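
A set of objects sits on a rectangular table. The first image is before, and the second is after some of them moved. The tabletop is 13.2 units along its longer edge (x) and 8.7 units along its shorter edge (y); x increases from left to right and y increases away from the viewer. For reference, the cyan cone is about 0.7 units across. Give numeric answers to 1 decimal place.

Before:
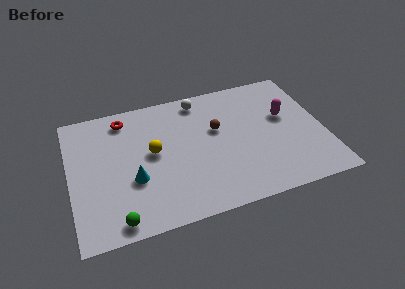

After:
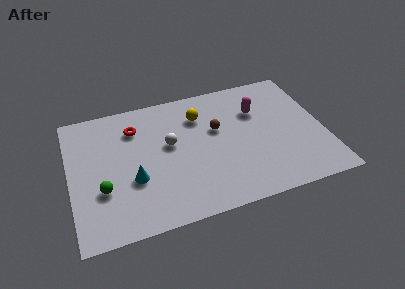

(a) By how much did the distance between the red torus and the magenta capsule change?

-2.2

The distance was about 8.6 in the first image and 6.4 in the second, so they moved 2.2 units closer together.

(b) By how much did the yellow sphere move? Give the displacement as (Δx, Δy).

(2.6, 1.8)

From the two frames, the yellow sphere sits at roughly (4.3, 4.7) before and (6.9, 6.5) after.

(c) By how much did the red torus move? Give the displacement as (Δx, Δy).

(0.5, -0.8)

The red torus started near (3.0, 7.4) and ended near (3.5, 6.6).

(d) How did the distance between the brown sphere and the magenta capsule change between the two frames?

-1.3

They were about 3.6 units apart before and 2.3 after — 1.3 units closer together.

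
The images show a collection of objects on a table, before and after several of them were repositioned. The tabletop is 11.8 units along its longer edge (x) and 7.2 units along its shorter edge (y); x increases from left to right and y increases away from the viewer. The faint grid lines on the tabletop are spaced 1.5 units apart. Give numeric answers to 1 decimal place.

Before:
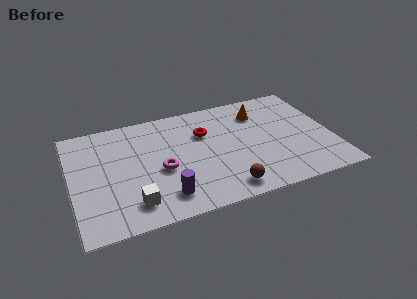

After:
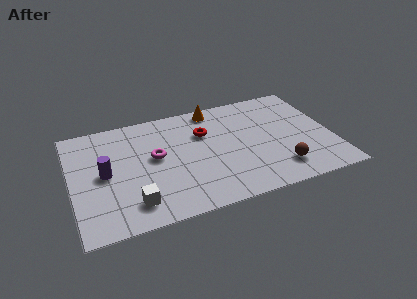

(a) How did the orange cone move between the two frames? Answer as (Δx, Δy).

(-2.0, 0.9)

The orange cone started near (8.7, 5.5) and ended near (6.7, 6.4).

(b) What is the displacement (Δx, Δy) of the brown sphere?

(2.5, 0.5)

The brown sphere was at about (6.7, 1.0) and moved to about (9.2, 1.5).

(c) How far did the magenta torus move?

0.9

From (4.0, 3.1) to (3.8, 4.0), the magenta torus covered √(0.2² + 0.9²) ≈ 0.9 units.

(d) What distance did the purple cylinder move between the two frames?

3.3

From (4.0, 1.4) to (1.5, 3.6), the purple cylinder covered √(2.5² + 2.2²) ≈ 3.3 units.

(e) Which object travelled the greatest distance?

the purple cylinder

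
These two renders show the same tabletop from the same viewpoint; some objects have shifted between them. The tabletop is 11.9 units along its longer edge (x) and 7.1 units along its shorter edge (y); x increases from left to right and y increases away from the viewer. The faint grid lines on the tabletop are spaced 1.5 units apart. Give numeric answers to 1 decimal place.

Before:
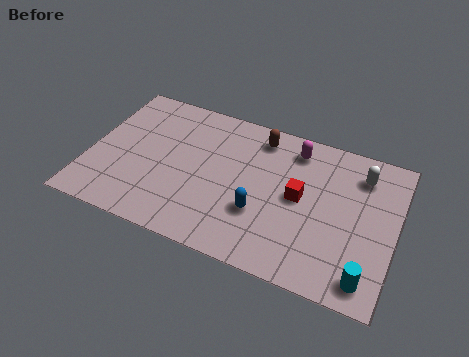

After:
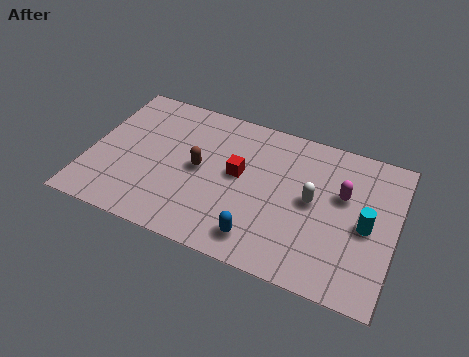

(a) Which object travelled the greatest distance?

the brown capsule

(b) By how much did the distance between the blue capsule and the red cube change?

+1.0

Before: roughly 1.9 units apart; after: 2.9. That's 1.0 units further apart.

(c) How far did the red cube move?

2.4

The red cube moved from about (8.2, 3.7) to (5.8, 3.9), a distance of √(2.4² + 0.2²) ≈ 2.4.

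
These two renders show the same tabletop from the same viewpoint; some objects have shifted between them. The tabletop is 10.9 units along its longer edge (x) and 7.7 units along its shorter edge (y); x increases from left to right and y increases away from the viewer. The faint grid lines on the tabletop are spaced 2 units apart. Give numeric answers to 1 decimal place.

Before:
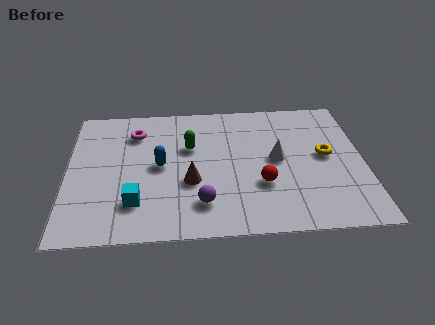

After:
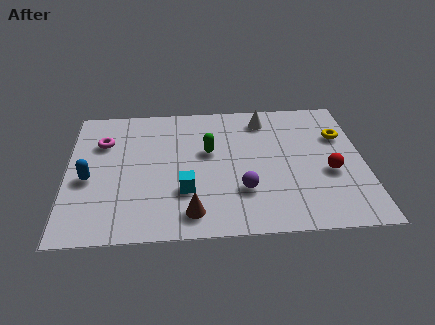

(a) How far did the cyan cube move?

1.9

The cyan cube moved from about (2.5, 1.9) to (4.3, 2.4), a distance of √(1.8² + 0.5²) ≈ 1.9.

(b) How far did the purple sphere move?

1.6

From (4.9, 1.7) to (6.4, 2.3), the purple sphere covered √(1.5² + 0.6²) ≈ 1.6 units.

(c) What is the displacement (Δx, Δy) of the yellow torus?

(0.6, 1.1)

The yellow torus started near (9.5, 4.1) and ended near (10.1, 5.2).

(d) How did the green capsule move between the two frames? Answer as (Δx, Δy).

(0.7, -0.3)

From the two frames, the green capsule sits at roughly (4.5, 4.9) before and (5.2, 4.6) after.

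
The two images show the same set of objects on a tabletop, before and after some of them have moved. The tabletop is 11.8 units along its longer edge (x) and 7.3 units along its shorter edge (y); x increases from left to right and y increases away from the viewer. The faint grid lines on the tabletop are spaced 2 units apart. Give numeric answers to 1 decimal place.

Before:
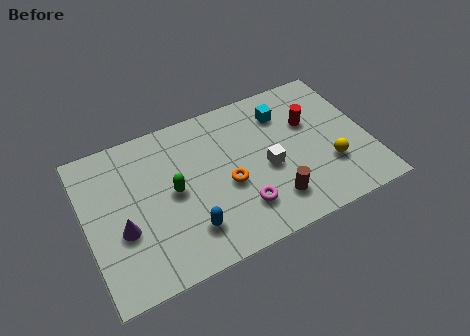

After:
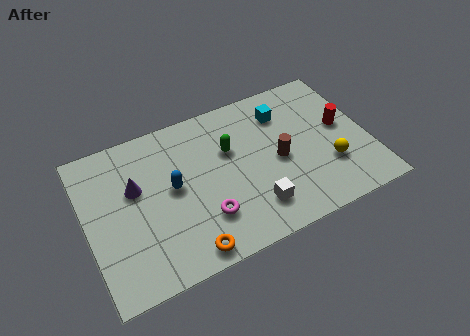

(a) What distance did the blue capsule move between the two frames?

2.2

The blue capsule moved from about (4.0, 1.7) to (3.6, 3.9), a distance of √(0.4² + 2.2²) ≈ 2.2.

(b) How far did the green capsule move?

2.7

The green capsule moved from about (3.6, 3.7) to (6.1, 4.7), a distance of √(2.5² + 1.0²) ≈ 2.7.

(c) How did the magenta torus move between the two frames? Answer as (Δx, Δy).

(-1.5, 0.2)

From the two frames, the magenta torus sits at roughly (6.2, 1.8) before and (4.7, 2.0) after.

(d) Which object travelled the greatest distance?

the orange torus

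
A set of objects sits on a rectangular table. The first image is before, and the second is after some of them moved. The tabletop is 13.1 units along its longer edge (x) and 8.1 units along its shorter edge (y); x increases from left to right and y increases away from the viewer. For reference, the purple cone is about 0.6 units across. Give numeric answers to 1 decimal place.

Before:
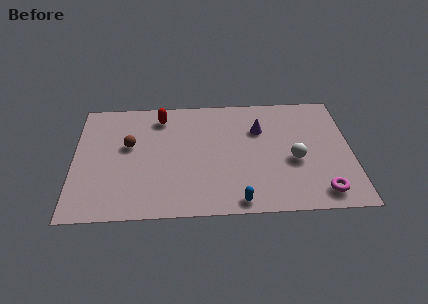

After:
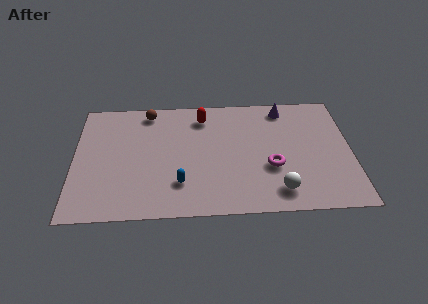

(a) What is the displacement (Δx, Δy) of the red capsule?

(2.0, -0.1)

From the two frames, the red capsule sits at roughly (4.1, 6.7) before and (6.1, 6.6) after.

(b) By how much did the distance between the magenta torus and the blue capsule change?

+0.5

They were about 3.9 units apart before and 4.4 after — 0.5 units further apart.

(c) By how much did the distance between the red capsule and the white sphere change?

-0.8

The distance was about 7.1 in the first image and 6.3 in the second, so they moved 0.8 units closer together.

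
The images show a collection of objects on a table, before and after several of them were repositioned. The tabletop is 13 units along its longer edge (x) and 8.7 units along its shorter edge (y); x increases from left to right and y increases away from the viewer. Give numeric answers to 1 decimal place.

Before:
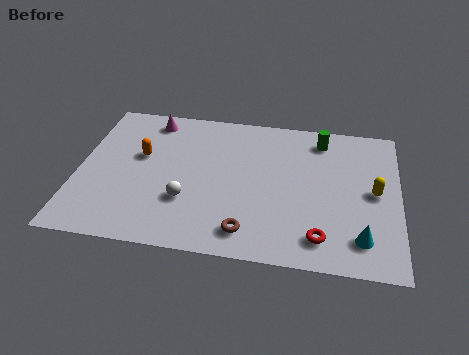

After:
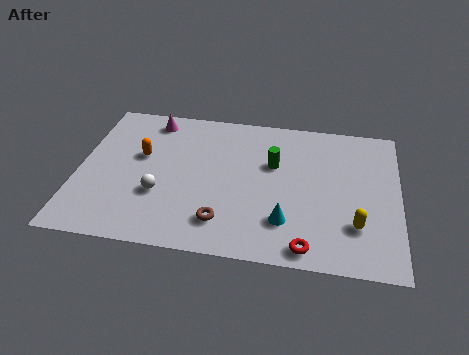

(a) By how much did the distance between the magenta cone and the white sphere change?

-0.5

The distance was about 5.0 in the first image and 4.5 in the second, so they moved 0.5 units closer together.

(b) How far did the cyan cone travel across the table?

3.0

The cyan cone moved from about (11.5, 1.7) to (8.5, 2.2), a distance of √(3.0² + 0.5²) ≈ 3.0.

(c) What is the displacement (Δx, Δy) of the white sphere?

(-1.1, 0.2)

From the two frames, the white sphere sits at roughly (4.5, 2.8) before and (3.4, 3.0) after.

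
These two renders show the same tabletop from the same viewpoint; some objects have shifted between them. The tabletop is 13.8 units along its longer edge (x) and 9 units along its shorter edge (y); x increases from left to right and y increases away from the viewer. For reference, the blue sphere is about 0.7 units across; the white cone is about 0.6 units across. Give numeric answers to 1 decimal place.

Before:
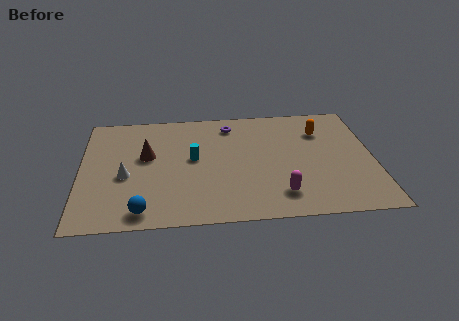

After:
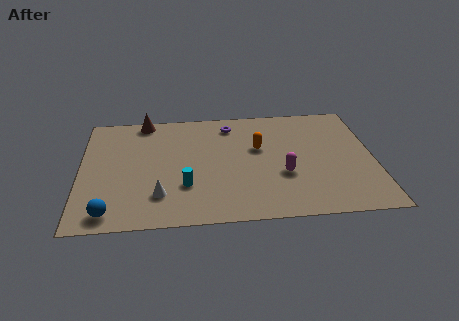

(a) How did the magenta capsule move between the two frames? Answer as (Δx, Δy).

(0.2, 1.5)

The magenta capsule was at about (9.3, 1.8) and moved to about (9.5, 3.3).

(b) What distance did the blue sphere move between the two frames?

1.5

The blue sphere moved from about (2.9, 1.1) to (1.4, 1.1), a distance of √(1.5² + 0.0²) ≈ 1.5.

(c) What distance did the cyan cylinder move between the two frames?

2.1

The cyan cylinder moved from about (5.3, 4.9) to (4.9, 2.8), a distance of √(0.4² + 2.1²) ≈ 2.1.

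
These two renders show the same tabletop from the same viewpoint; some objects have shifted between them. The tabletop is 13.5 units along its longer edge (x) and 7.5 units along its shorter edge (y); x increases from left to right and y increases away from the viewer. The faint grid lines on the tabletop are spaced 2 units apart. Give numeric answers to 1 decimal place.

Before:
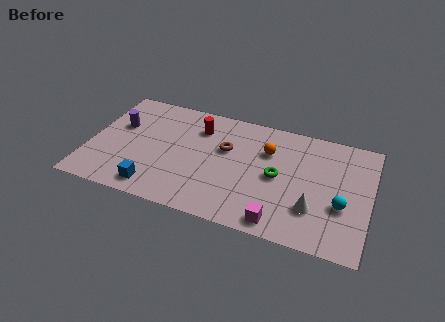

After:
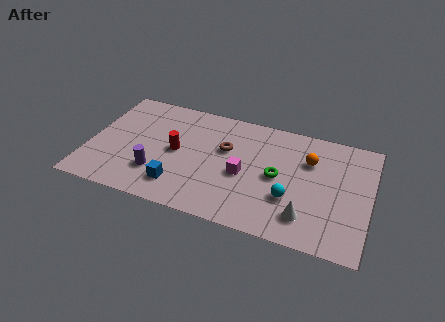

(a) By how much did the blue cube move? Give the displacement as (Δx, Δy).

(1.1, 0.5)

The blue cube started near (3.4, 1.1) and ended near (4.5, 1.6).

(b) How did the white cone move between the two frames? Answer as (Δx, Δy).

(-0.3, -0.6)

The white cone was at about (10.9, 2.2) and moved to about (10.6, 1.6).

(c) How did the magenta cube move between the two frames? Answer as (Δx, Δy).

(-1.9, 2.4)

From the two frames, the magenta cube sits at roughly (9.4, 0.9) before and (7.5, 3.3) after.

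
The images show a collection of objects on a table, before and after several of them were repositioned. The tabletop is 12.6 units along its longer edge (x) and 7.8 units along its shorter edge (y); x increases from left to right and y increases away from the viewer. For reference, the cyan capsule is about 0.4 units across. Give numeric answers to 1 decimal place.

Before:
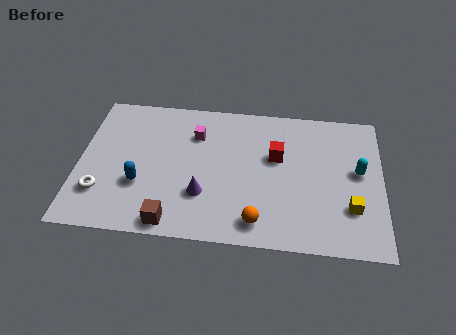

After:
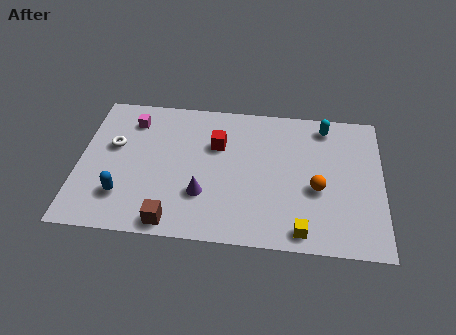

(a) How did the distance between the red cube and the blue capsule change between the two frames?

-1.0

They were about 6.0 units apart before and 5.0 after — 1.0 units closer together.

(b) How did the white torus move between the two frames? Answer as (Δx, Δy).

(0.4, 2.6)

The white torus started near (1.0, 2.1) and ended near (1.4, 4.7).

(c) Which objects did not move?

the brown cube and the purple cone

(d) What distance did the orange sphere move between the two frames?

3.1

The orange sphere moved from about (7.5, 1.2) to (9.9, 3.2), a distance of √(2.4² + 2.0²) ≈ 3.1.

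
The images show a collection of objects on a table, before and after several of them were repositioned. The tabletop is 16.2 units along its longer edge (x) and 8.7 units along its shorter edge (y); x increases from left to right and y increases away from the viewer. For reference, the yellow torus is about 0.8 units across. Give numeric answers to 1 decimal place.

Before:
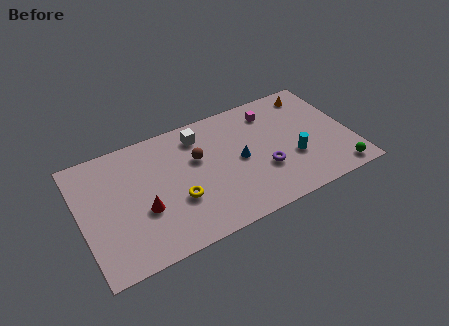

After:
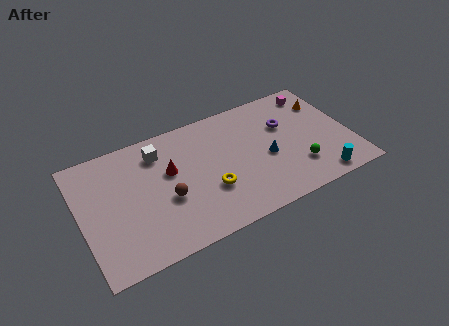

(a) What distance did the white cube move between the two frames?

2.5

From (7.4, 7.1) to (4.9, 6.9), the white cube covered √(2.5² + 0.2²) ≈ 2.5 units.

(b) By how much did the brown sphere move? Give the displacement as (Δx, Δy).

(-2.1, -2.0)

The brown sphere was at about (7.1, 5.5) and moved to about (5.0, 3.5).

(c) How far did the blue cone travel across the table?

1.7

The blue cone moved from about (9.5, 4.3) to (11.1, 3.8), a distance of √(1.6² + 0.5²) ≈ 1.7.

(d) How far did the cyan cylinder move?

2.5

The cyan cylinder moved from about (12.6, 3.1) to (13.9, 1.0), a distance of √(1.3² + 2.1²) ≈ 2.5.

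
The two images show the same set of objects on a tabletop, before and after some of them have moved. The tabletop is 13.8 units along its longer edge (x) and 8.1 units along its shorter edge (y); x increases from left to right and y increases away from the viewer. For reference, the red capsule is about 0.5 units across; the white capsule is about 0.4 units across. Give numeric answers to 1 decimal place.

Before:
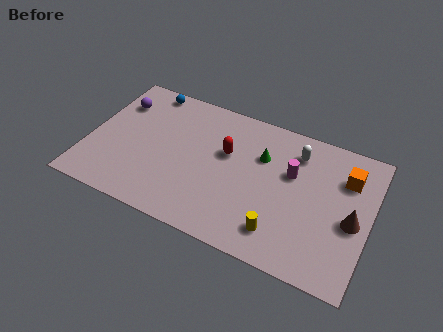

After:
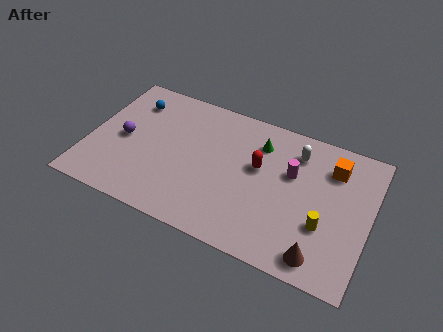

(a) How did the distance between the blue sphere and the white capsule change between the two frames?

+0.5

Before: roughly 7.7 units apart; after: 8.2. That's 0.5 units further apart.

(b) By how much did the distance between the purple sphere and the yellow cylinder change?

+0.4

They were about 9.7 units apart before and 10.1 after — 0.4 units further apart.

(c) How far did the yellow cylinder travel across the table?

2.3

From (9.7, 1.6) to (11.7, 2.8), the yellow cylinder covered √(2.0² + 1.2²) ≈ 2.3 units.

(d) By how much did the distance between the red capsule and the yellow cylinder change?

-0.6

Before: roughly 4.5 units apart; after: 3.9. That's 0.6 units closer together.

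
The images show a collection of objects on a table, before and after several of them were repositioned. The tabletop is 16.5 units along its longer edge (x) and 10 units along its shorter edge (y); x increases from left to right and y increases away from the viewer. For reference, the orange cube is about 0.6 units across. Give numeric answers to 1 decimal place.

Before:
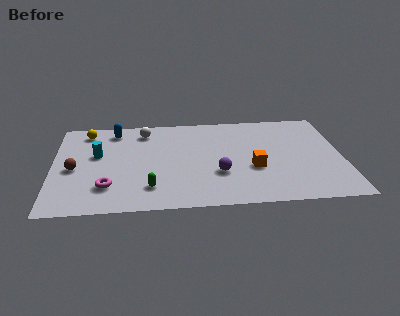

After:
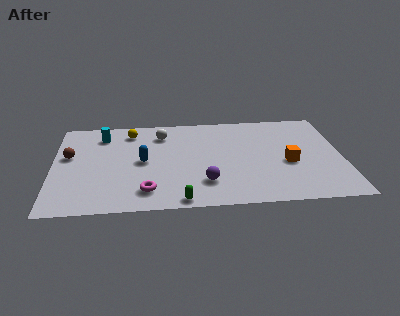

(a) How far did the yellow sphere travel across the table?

2.5

The yellow sphere was near (1.9, 8.5) before and (4.4, 8.3) after, so it travelled √(2.5² + 0.2²) ≈ 2.5 units.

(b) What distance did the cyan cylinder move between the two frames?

2.1

From (2.5, 5.9) to (2.8, 8.0), the cyan cylinder covered √(0.3² + 2.1²) ≈ 2.1 units.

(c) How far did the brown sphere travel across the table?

1.4

From (1.2, 4.5) to (0.9, 5.9), the brown sphere covered √(0.3² + 1.4²) ≈ 1.4 units.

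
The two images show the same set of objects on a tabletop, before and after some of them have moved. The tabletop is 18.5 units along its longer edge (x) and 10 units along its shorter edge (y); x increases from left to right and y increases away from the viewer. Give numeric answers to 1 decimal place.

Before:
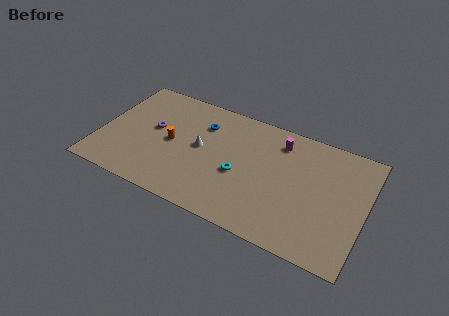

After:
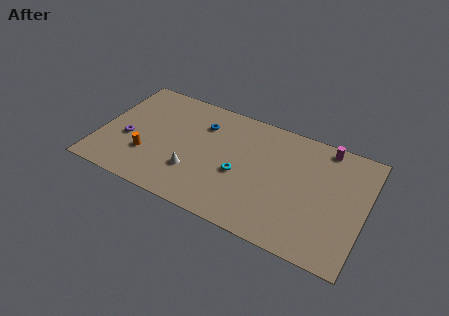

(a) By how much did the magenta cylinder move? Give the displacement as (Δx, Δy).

(3.1, 0.9)

The magenta cylinder started near (12.3, 8.1) and ended near (15.4, 9.0).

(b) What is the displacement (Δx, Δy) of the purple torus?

(-1.6, -1.6)

The purple torus started near (3.6, 5.6) and ended near (2.0, 4.0).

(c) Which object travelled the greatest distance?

the magenta cylinder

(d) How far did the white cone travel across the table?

2.3

The white cone was near (7.0, 5.3) before and (6.8, 3.0) after, so it travelled √(0.2² + 2.3²) ≈ 2.3 units.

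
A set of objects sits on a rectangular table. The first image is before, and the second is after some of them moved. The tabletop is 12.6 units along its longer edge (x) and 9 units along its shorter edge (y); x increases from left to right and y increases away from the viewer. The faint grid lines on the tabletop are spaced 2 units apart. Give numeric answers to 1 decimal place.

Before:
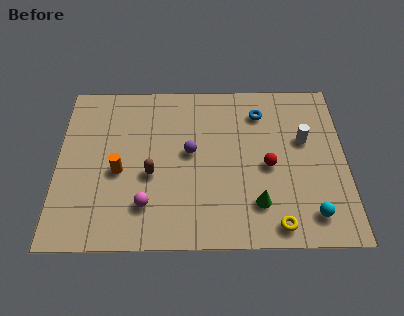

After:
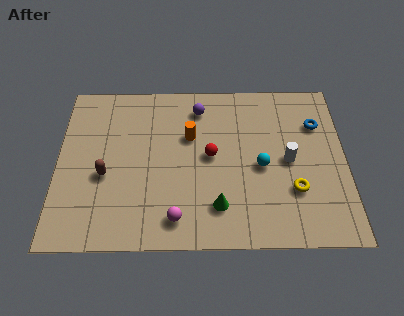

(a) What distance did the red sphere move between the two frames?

2.6

The red sphere moved from about (9.2, 4.1) to (6.7, 4.7), a distance of √(2.5² + 0.6²) ≈ 2.6.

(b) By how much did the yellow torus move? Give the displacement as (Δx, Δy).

(0.8, 1.8)

From the two frames, the yellow torus sits at roughly (9.5, 1.0) before and (10.3, 2.8) after.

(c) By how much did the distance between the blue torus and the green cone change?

+1.2

Before: roughly 5.0 units apart; after: 6.2. That's 1.2 units further apart.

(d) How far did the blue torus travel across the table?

2.6

The blue torus was near (8.9, 7.1) before and (11.4, 6.4) after, so it travelled √(2.5² + 0.7²) ≈ 2.6 units.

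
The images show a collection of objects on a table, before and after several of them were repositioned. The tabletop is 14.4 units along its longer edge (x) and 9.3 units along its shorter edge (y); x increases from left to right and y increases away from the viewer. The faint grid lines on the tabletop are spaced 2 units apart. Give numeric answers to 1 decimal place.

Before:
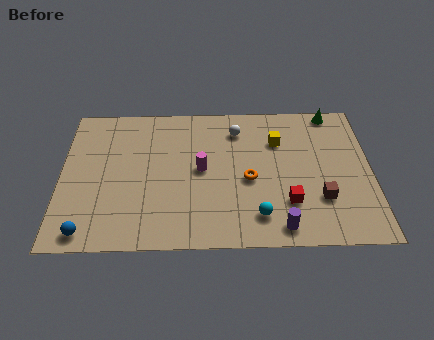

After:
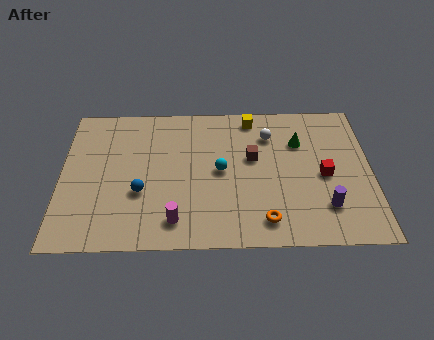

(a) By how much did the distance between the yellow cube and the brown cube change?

-1.5

The distance was about 4.2 in the first image and 2.7 in the second, so they moved 1.5 units closer together.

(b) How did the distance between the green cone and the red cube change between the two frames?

-3.8

They were about 6.3 units apart before and 2.5 after — 3.8 units closer together.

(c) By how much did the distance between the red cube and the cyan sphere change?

+3.2

The distance was about 1.6 in the first image and 4.8 in the second, so they moved 3.2 units further apart.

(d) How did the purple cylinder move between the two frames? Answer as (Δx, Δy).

(2.1, 1.2)

The purple cylinder was at about (10.1, 1.1) and moved to about (12.2, 2.3).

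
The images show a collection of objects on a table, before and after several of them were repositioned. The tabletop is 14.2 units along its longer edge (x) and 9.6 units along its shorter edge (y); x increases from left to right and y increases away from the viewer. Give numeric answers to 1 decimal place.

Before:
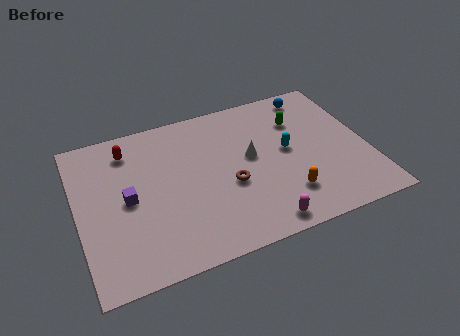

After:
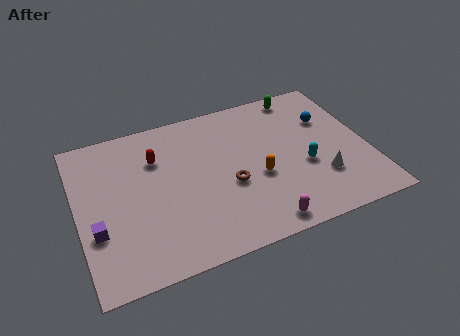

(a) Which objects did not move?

the magenta capsule and the brown torus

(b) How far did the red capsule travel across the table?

1.6

From (2.7, 7.8) to (4.0, 6.8), the red capsule covered √(1.3² + 1.0²) ≈ 1.6 units.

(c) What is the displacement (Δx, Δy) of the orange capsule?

(-1.2, 1.6)

The orange capsule was at about (9.9, 2.3) and moved to about (8.7, 3.9).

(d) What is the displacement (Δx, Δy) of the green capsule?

(0.3, 1.7)

The green capsule started near (11.1, 6.9) and ended near (11.4, 8.6).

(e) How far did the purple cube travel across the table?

2.1

The purple cube moved from about (2.4, 4.7) to (0.8, 3.3), a distance of √(1.6² + 1.4²) ≈ 2.1.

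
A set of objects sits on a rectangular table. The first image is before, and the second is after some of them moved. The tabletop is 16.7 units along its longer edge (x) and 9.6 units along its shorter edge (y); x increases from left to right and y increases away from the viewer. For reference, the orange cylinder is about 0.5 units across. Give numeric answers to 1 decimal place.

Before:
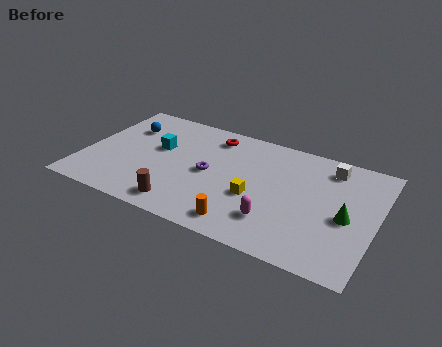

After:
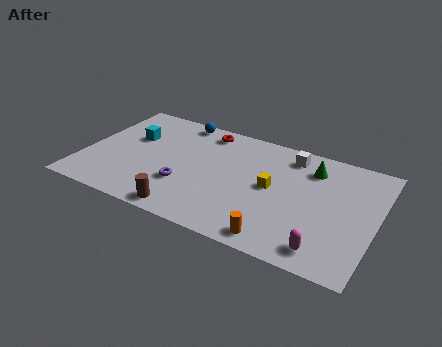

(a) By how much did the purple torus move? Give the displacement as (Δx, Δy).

(-1.2, -1.6)

The purple torus was at about (7.2, 4.7) and moved to about (6.0, 3.1).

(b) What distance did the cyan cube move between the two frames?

1.6

The cyan cube moved from about (4.1, 5.7) to (2.5, 6.1), a distance of √(1.6² + 0.4²) ≈ 1.6.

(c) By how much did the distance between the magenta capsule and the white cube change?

+1.1

Before: roughly 6.1 units apart; after: 7.2. That's 1.1 units further apart.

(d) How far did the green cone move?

3.9

The green cone moved from about (15.1, 4.3) to (12.8, 7.5), a distance of √(2.3² + 3.2²) ≈ 3.9.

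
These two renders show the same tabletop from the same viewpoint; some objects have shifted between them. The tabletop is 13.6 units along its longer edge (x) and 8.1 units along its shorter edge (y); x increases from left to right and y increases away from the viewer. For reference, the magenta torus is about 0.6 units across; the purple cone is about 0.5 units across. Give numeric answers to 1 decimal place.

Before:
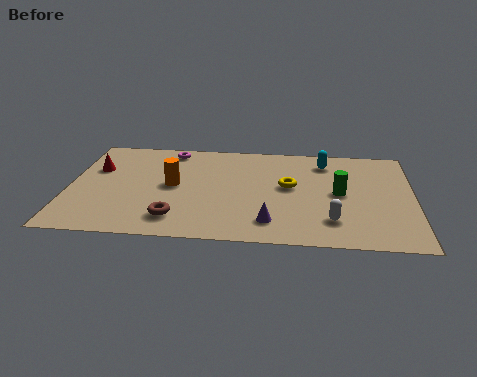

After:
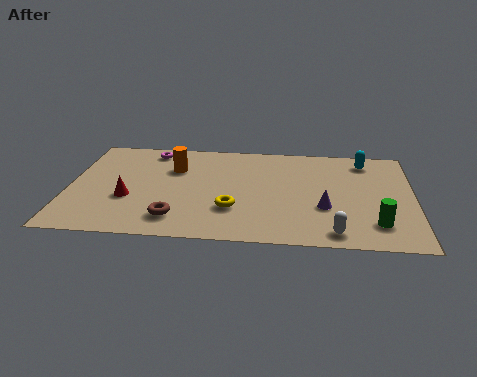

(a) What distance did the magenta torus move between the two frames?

0.8

The magenta torus moved from about (3.9, 7.1) to (3.1, 7.0), a distance of √(0.8² + 0.1²) ≈ 0.8.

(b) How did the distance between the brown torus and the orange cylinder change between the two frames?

+1.4

Before: roughly 2.6 units apart; after: 4.0. That's 1.4 units further apart.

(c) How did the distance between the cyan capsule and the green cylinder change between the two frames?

+2.4

Before: roughly 2.6 units apart; after: 5.0. That's 2.4 units further apart.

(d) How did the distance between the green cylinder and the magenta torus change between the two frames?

+3.0

The distance was about 7.4 in the first image and 10.4 in the second, so they moved 3.0 units further apart.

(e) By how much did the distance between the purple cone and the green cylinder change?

-1.4

The distance was about 3.7 in the first image and 2.3 in the second, so they moved 1.4 units closer together.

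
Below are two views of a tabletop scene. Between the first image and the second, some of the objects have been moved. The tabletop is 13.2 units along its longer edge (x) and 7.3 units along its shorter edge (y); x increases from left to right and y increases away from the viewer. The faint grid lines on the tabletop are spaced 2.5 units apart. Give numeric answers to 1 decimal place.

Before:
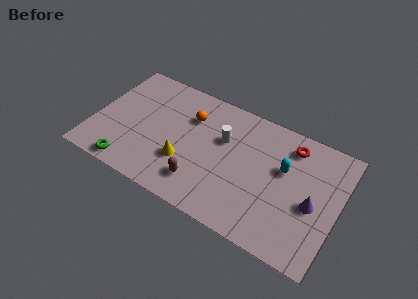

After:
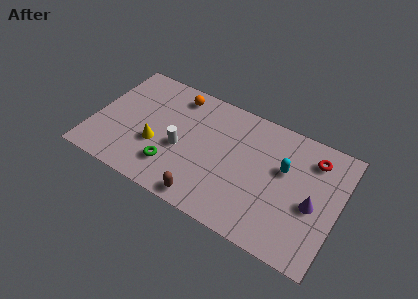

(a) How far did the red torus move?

1.2

The red torus moved from about (10.4, 6.0) to (11.6, 5.8), a distance of √(1.2² + 0.2²) ≈ 1.2.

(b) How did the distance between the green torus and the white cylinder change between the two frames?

-4.7

The distance was about 6.0 in the first image and 1.3 in the second, so they moved 4.7 units closer together.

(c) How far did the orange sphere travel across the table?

1.3

From (5.0, 5.2) to (4.1, 6.2), the orange sphere covered √(0.9² + 1.0²) ≈ 1.3 units.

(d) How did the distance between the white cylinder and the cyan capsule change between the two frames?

+2.3

The distance was about 3.3 in the first image and 5.6 in the second, so they moved 2.3 units further apart.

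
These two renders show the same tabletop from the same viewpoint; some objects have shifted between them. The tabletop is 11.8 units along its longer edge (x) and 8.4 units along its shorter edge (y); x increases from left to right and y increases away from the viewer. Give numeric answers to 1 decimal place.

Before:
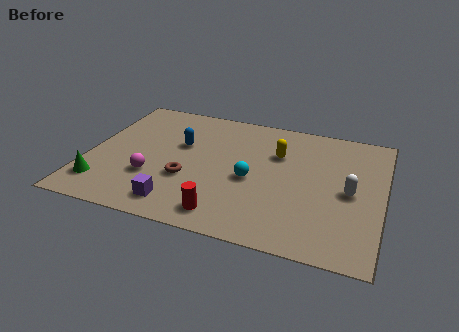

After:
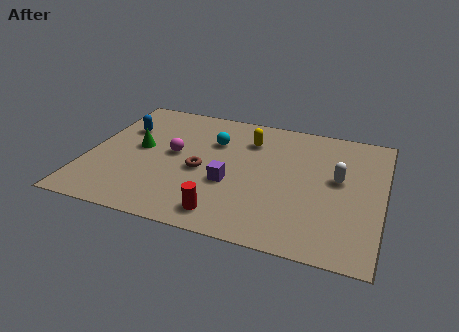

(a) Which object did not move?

the red cylinder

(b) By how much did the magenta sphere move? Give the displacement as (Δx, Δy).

(0.7, 1.8)

From the two frames, the magenta sphere sits at roughly (2.7, 2.7) before and (3.4, 4.5) after.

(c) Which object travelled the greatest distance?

the green cone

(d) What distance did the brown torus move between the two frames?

0.9

From (4.1, 3.0) to (4.6, 3.7), the brown torus covered √(0.5² + 0.7²) ≈ 0.9 units.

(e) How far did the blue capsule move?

2.5

The blue capsule moved from about (3.6, 5.2) to (1.2, 5.7), a distance of √(2.4² + 0.5²) ≈ 2.5.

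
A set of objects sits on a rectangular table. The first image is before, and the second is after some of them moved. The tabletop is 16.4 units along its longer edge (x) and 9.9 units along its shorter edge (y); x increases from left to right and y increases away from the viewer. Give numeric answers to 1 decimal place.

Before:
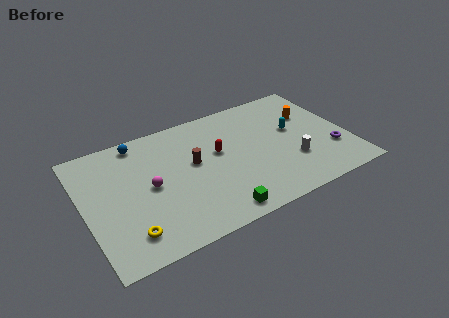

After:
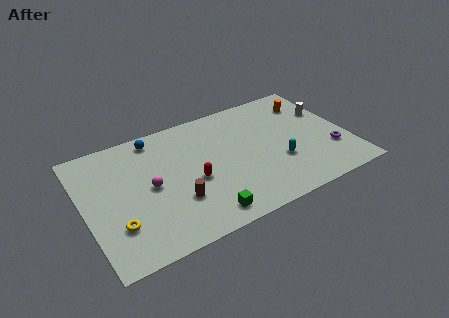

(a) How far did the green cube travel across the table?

0.8

The green cube moved from about (7.6, 1.1) to (6.8, 1.3), a distance of √(0.8² + 0.2²) ≈ 0.8.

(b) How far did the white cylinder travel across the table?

4.4

The white cylinder was near (12.7, 3.1) before and (15.5, 6.5) after, so it travelled √(2.8² + 3.4²) ≈ 4.4 units.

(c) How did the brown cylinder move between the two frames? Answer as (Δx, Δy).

(-1.4, -2.5)

The brown cylinder started near (6.8, 5.6) and ended near (5.4, 3.1).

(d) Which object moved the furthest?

the white cylinder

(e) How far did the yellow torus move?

1.1

From (2.3, 1.9) to (1.7, 2.8), the yellow torus covered √(0.6² + 0.9²) ≈ 1.1 units.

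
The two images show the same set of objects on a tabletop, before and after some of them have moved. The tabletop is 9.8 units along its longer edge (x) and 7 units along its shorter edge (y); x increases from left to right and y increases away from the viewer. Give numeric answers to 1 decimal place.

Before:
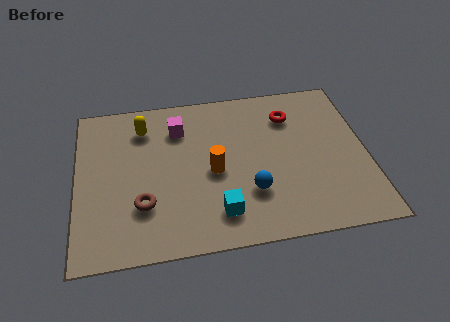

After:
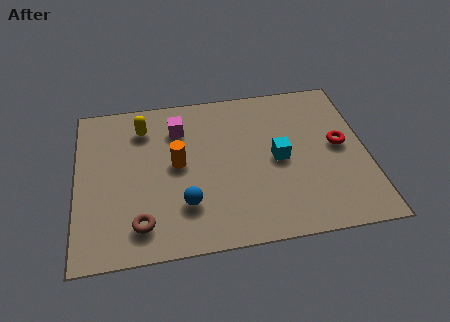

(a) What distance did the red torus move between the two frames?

2.3

The red torus moved from about (7.3, 5.3) to (8.9, 3.7), a distance of √(1.6² + 1.6²) ≈ 2.3.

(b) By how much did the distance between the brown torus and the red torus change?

+1.2

The distance was about 6.0 in the first image and 7.2 in the second, so they moved 1.2 units further apart.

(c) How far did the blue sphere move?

2.2

The blue sphere moved from about (5.8, 2.1) to (3.6, 1.9), a distance of √(2.2² + 0.2²) ≈ 2.2.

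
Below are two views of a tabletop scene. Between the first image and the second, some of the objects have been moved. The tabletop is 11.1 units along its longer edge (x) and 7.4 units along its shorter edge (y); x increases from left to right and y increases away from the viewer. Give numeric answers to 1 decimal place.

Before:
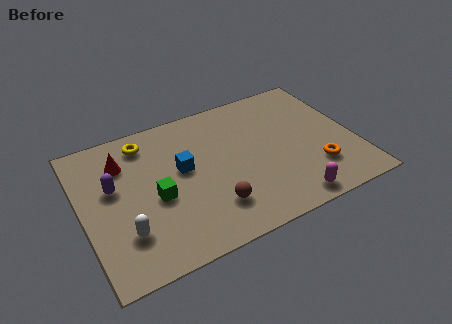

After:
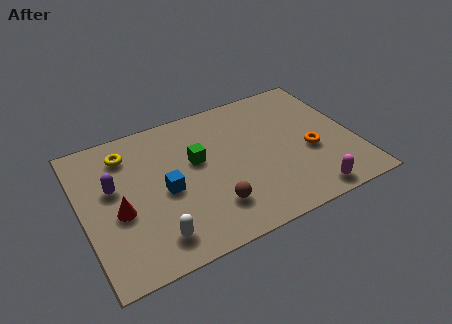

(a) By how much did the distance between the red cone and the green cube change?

+1.0

The distance was about 2.5 in the first image and 3.5 in the second, so they moved 1.0 units further apart.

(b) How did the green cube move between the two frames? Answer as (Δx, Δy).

(1.8, 1.2)

The green cube was at about (2.9, 3.2) and moved to about (4.7, 4.4).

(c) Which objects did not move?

the purple capsule and the brown sphere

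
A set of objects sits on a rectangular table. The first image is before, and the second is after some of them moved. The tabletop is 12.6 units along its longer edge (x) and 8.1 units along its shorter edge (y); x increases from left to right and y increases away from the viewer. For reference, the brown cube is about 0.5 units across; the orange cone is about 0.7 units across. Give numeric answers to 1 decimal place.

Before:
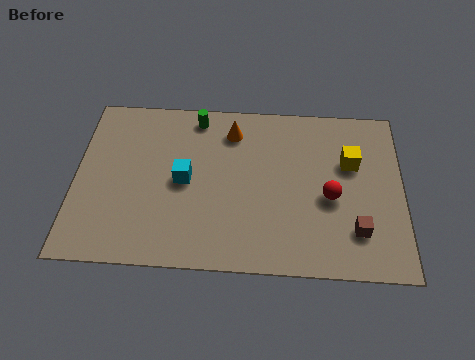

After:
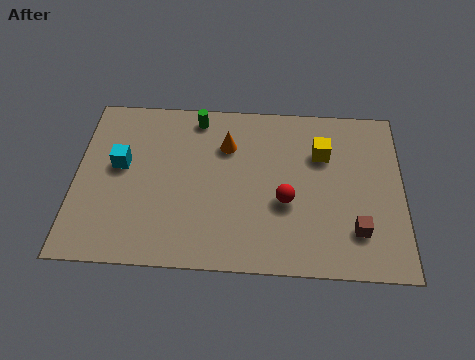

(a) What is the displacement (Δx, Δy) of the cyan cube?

(-2.5, 0.6)

From the two frames, the cyan cube sits at roughly (4.2, 4.0) before and (1.7, 4.6) after.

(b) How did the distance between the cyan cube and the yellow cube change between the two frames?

+1.4

The distance was about 6.5 in the first image and 7.9 in the second, so they moved 1.4 units further apart.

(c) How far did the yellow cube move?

1.2

The yellow cube was near (10.6, 5.2) before and (9.5, 5.6) after, so it travelled √(1.1² + 0.4²) ≈ 1.2 units.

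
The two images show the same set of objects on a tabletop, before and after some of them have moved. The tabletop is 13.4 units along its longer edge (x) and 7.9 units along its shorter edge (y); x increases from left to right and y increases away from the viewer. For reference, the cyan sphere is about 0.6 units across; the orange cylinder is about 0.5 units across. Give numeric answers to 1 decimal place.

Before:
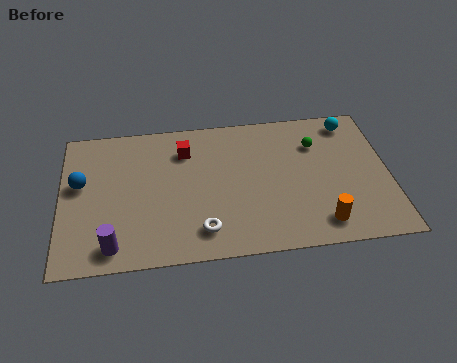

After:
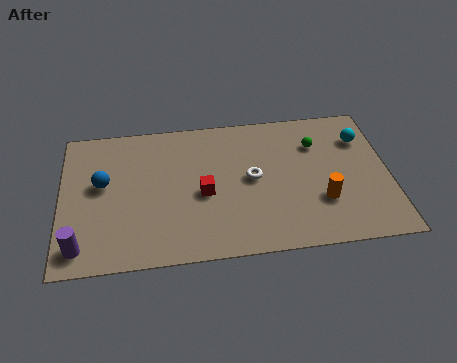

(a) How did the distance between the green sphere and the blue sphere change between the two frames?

-0.9

The distance was about 9.8 in the first image and 8.9 in the second, so they moved 0.9 units closer together.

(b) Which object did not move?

the green sphere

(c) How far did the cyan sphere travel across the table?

1.1

From (12.0, 6.8) to (12.4, 5.8), the cyan sphere covered √(0.4² + 1.0²) ≈ 1.1 units.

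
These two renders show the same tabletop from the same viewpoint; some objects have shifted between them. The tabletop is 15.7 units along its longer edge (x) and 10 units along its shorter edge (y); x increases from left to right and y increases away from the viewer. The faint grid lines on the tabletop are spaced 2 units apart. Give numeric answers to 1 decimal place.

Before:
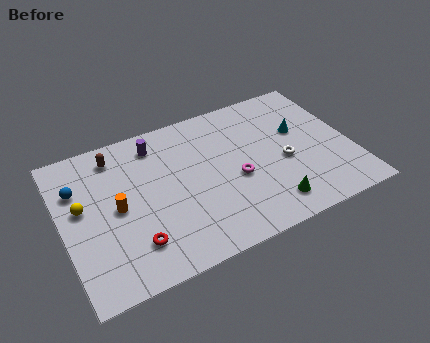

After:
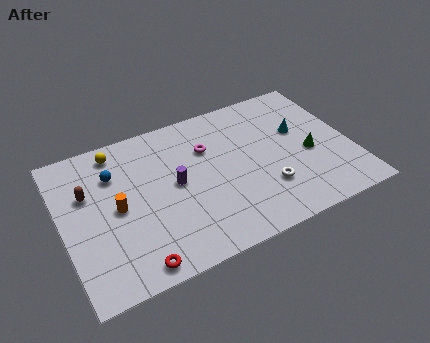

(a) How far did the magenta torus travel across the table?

3.0

From (9.3, 4.2) to (8.1, 6.9), the magenta torus covered √(1.2² + 2.7²) ≈ 3.0 units.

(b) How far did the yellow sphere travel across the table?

3.7

From (1.1, 5.7) to (3.3, 8.7), the yellow sphere covered √(2.2² + 3.0²) ≈ 3.7 units.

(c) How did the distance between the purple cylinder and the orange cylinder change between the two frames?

-1.0

They were about 4.2 units apart before and 3.2 after — 1.0 units closer together.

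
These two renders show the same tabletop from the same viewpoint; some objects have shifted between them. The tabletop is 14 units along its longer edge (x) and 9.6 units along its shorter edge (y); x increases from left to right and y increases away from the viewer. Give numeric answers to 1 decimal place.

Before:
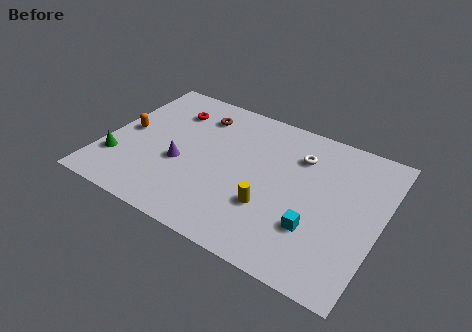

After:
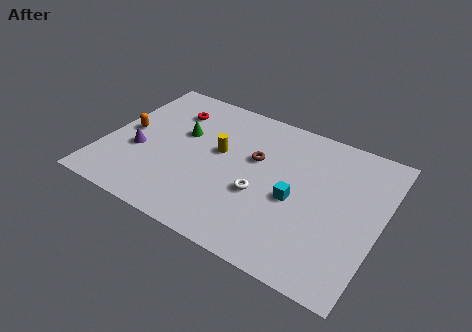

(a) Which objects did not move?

the red torus and the orange capsule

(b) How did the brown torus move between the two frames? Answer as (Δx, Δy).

(3.2, -1.7)

From the two frames, the brown torus sits at roughly (4.3, 7.6) before and (7.5, 5.9) after.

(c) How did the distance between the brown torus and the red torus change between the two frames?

+3.4

The distance was about 1.4 in the first image and 4.8 in the second, so they moved 3.4 units further apart.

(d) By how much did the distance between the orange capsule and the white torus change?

-1.7

The distance was about 8.9 in the first image and 7.2 in the second, so they moved 1.7 units closer together.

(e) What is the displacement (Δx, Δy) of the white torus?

(-1.5, -3.4)

From the two frames, the white torus sits at roughly (9.6, 7.1) before and (8.1, 3.7) after.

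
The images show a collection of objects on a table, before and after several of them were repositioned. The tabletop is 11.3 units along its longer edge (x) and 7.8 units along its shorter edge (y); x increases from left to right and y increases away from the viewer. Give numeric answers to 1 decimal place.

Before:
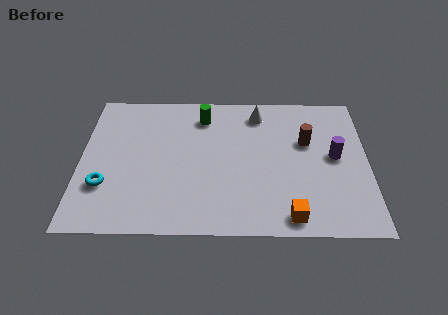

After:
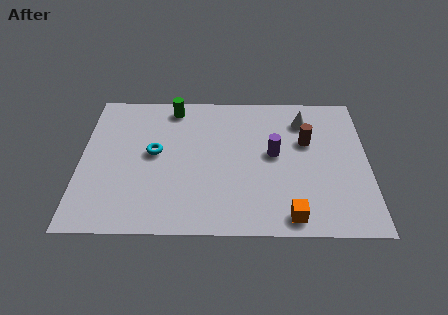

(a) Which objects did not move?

the orange cube and the brown cylinder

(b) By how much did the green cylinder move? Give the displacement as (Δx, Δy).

(-1.2, 0.5)

The green cylinder was at about (4.8, 6.3) and moved to about (3.6, 6.8).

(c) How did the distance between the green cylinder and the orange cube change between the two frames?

+1.1

They were about 6.4 units apart before and 7.5 after — 1.1 units further apart.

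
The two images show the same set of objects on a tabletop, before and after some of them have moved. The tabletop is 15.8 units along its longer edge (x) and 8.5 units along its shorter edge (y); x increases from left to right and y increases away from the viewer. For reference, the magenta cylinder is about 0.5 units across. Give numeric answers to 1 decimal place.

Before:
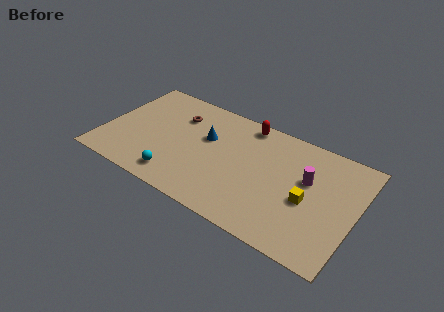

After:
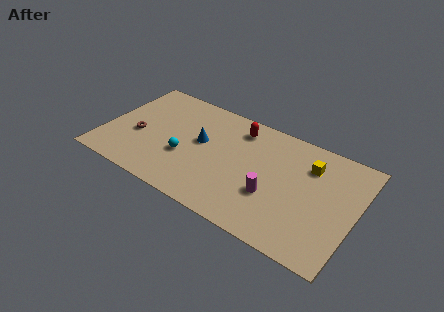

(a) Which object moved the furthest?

the brown torus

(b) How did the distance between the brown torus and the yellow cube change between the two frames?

+2.0

They were about 9.0 units apart before and 11.0 after — 2.0 units further apart.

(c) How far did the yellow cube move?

2.6

The yellow cube moved from about (12.9, 3.7) to (12.7, 6.3), a distance of √(0.2² + 2.6²) ≈ 2.6.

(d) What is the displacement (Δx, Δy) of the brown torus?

(-2.2, -2.7)

The brown torus started near (4.3, 6.2) and ended near (2.1, 3.5).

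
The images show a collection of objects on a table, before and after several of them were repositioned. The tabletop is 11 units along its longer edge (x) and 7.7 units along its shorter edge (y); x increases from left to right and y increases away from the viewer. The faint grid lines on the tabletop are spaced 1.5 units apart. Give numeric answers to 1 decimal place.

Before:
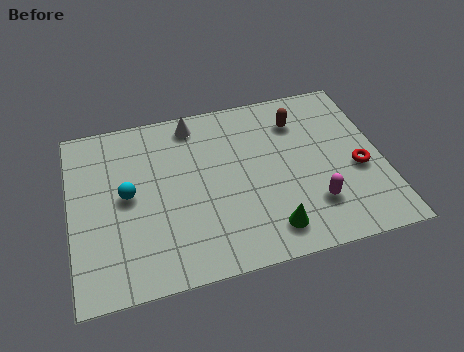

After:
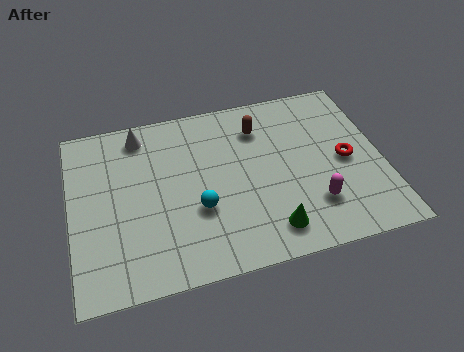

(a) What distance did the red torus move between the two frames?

0.6

From (10.1, 3.2) to (9.7, 3.7), the red torus covered √(0.4² + 0.5²) ≈ 0.6 units.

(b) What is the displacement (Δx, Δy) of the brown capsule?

(-1.4, 0.0)

The brown capsule started near (8.2, 5.9) and ended near (6.8, 5.9).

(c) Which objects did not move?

the green cone and the magenta capsule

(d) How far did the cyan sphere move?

2.7

From (2.0, 4.0) to (4.4, 2.8), the cyan sphere covered √(2.4² + 1.2²) ≈ 2.7 units.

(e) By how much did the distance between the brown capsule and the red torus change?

+0.3

The distance was about 3.3 in the first image and 3.6 in the second, so they moved 0.3 units further apart.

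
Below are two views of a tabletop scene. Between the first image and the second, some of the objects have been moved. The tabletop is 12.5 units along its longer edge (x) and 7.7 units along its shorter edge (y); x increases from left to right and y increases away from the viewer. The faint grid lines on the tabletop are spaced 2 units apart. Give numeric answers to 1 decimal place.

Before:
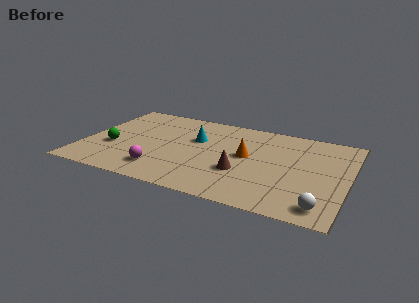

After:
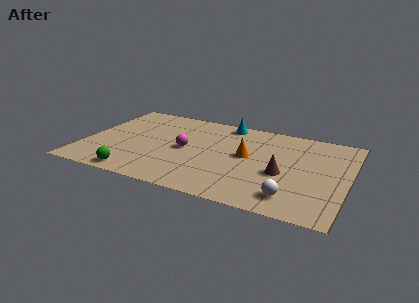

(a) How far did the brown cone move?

2.0

The brown cone moved from about (7.6, 2.7) to (9.5, 3.2), a distance of √(1.9² + 0.5²) ≈ 2.0.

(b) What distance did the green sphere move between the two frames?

2.5

The green sphere was near (1.4, 2.9) before and (2.8, 0.8) after, so it travelled √(1.4² + 2.1²) ≈ 2.5 units.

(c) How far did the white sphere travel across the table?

1.4

The white sphere was near (11.5, 1.1) before and (10.1, 1.4) after, so it travelled √(1.4² + 0.3²) ≈ 1.4 units.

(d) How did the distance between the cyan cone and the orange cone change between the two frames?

+0.4

Before: roughly 2.6 units apart; after: 3.0. That's 0.4 units further apart.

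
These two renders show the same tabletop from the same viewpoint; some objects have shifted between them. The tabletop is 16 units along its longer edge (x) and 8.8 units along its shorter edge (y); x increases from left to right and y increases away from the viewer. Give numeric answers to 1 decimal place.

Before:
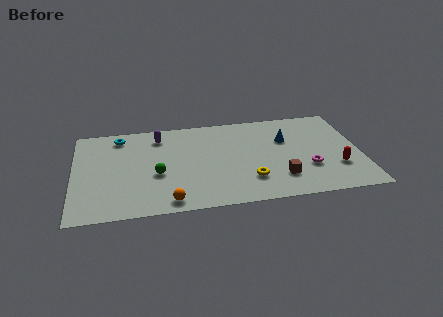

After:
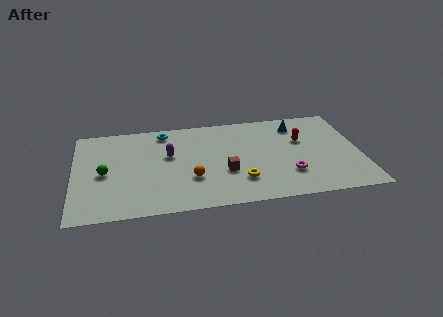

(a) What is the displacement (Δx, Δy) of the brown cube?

(-3.0, 1.0)

From the two frames, the brown cube sits at roughly (11.4, 2.2) before and (8.4, 3.2) after.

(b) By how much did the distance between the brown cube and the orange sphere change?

-4.4

The distance was about 6.3 in the first image and 1.9 in the second, so they moved 4.4 units closer together.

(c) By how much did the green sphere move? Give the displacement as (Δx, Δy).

(-2.9, 0.5)

The green sphere started near (4.6, 3.6) and ended near (1.7, 4.1).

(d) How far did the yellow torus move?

0.5

The yellow torus was near (9.7, 2.3) before and (9.2, 2.3) after, so it travelled √(0.5² + 0.0²) ≈ 0.5 units.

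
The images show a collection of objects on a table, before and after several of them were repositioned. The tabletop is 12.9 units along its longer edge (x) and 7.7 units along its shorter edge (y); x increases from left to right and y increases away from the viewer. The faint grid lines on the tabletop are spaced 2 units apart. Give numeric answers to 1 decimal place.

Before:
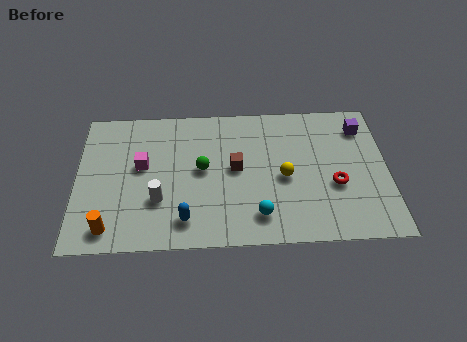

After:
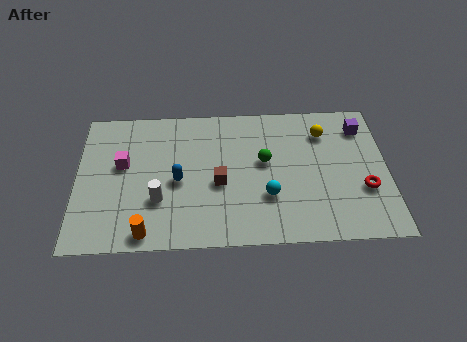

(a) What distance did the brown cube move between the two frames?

1.1

The brown cube moved from about (6.6, 4.1) to (5.9, 3.3), a distance of √(0.7² + 0.8²) ≈ 1.1.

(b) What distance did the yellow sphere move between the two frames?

2.9

From (8.6, 3.5) to (10.3, 5.9), the yellow sphere covered √(1.7² + 2.4²) ≈ 2.9 units.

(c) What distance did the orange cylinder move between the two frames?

1.5

The orange cylinder was near (1.4, 1.1) before and (2.9, 0.8) after, so it travelled √(1.5² + 0.3²) ≈ 1.5 units.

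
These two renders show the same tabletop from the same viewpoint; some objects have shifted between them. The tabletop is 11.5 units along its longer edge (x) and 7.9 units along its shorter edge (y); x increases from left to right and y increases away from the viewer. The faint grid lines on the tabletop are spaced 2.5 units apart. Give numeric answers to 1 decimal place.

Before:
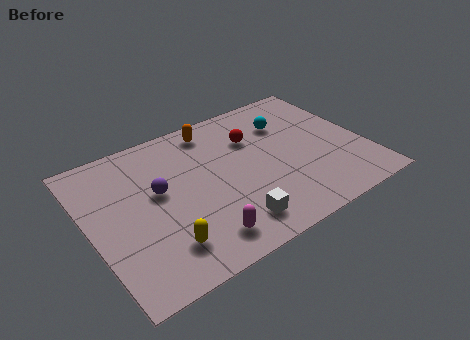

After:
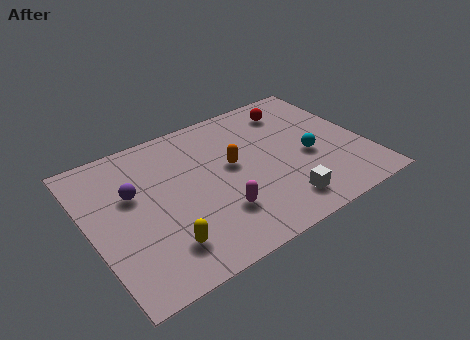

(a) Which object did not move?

the yellow capsule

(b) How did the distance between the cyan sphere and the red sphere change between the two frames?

+1.5

Before: roughly 1.5 units apart; after: 3.0. That's 1.5 units further apart.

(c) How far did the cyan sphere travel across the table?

2.4

The cyan sphere was near (8.6, 5.7) before and (9.1, 3.4) after, so it travelled √(0.5² + 2.3²) ≈ 2.4 units.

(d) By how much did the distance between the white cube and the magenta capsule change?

+1.3

They were about 1.3 units apart before and 2.6 after — 1.3 units further apart.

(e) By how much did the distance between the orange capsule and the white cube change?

-2.0

They were about 5.4 units apart before and 3.4 after — 2.0 units closer together.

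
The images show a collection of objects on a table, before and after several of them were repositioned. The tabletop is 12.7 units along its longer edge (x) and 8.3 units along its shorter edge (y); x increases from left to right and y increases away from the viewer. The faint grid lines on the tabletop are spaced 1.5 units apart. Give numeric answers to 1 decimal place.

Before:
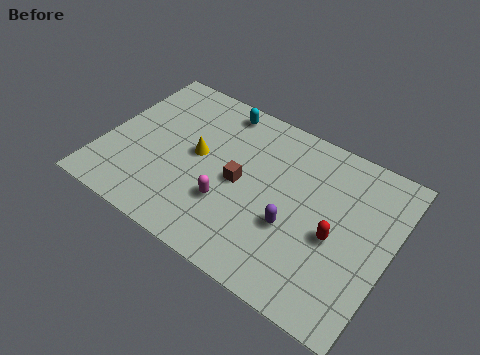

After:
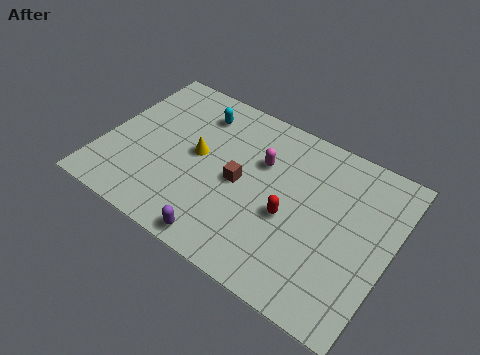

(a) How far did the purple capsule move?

3.5

The purple capsule was near (8.6, 3.1) before and (5.9, 0.8) after, so it travelled √(2.7² + 2.3²) ≈ 3.5 units.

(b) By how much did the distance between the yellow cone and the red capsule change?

-2.0

The distance was about 6.4 in the first image and 4.4 in the second, so they moved 2.0 units closer together.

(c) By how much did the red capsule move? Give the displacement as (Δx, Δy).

(-2.0, -0.1)

The red capsule was at about (10.4, 3.6) and moved to about (8.4, 3.5).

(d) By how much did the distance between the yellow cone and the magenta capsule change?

+0.5

They were about 2.4 units apart before and 2.9 after — 0.5 units further apart.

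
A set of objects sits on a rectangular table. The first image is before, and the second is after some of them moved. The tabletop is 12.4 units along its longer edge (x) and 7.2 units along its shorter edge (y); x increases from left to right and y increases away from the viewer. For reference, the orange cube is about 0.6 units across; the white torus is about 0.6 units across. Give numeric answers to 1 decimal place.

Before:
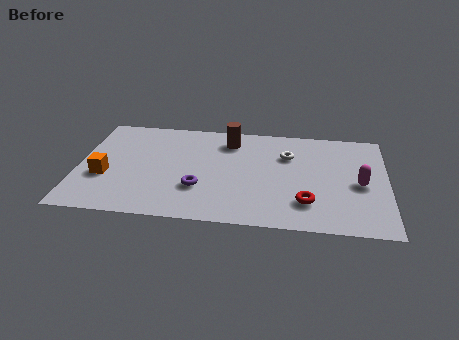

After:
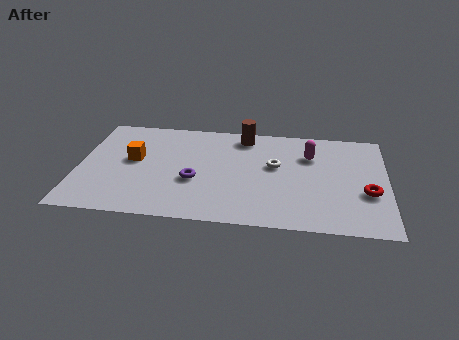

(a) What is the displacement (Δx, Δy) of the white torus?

(-0.5, -0.8)

The white torus started near (8.4, 5.0) and ended near (7.9, 4.2).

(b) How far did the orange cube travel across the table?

1.7

From (1.1, 2.7) to (2.2, 4.0), the orange cube covered √(1.1² + 1.3²) ≈ 1.7 units.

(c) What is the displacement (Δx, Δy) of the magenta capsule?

(-2.0, 1.8)

The magenta capsule was at about (11.3, 3.3) and moved to about (9.3, 5.1).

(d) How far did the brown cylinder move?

0.7

The brown cylinder moved from about (6.0, 5.8) to (6.6, 6.2), a distance of √(0.6² + 0.4²) ≈ 0.7.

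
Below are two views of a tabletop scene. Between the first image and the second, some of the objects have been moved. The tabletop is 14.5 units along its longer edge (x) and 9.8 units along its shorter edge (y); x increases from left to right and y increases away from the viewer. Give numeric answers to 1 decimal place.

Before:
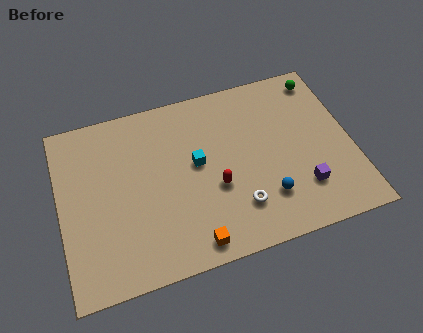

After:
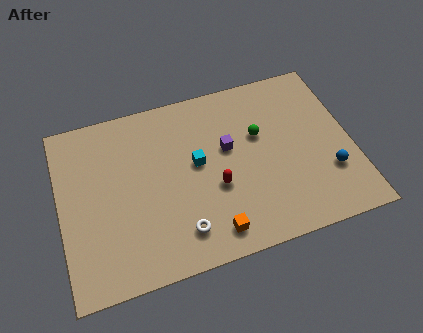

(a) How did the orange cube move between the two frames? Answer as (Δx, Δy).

(1.0, 0.3)

From the two frames, the orange cube sits at roughly (6.2, 1.1) before and (7.2, 1.4) after.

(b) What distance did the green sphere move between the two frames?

4.2

The green sphere moved from about (13.4, 8.5) to (10.0, 6.1), a distance of √(3.4² + 2.4²) ≈ 4.2.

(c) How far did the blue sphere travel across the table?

3.2

From (10.0, 2.5) to (13.2, 3.0), the blue sphere covered √(3.2² + 0.5²) ≈ 3.2 units.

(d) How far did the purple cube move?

4.7

The purple cube was near (11.8, 2.5) before and (8.4, 5.8) after, so it travelled √(3.4² + 3.3²) ≈ 4.7 units.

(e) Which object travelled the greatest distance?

the purple cube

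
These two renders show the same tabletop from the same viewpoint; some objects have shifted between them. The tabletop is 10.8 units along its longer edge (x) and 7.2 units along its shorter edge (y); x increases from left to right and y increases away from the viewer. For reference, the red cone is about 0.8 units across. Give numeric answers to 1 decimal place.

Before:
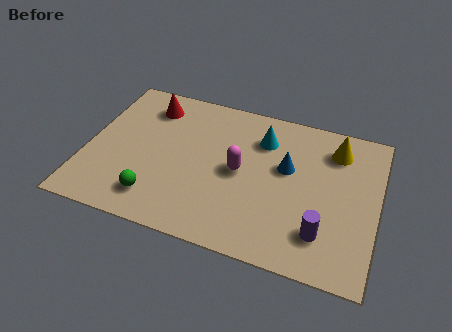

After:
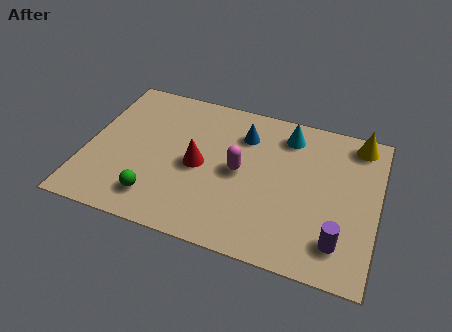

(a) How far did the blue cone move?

2.0

The blue cone moved from about (7.4, 4.3) to (5.7, 5.4), a distance of √(1.7² + 1.1²) ≈ 2.0.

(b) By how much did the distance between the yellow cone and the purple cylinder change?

+0.8

They were about 4.0 units apart before and 4.8 after — 0.8 units further apart.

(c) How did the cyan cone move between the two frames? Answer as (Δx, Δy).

(0.9, 0.5)

The cyan cone was at about (6.4, 5.4) and moved to about (7.3, 5.9).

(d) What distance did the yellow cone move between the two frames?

1.0

The yellow cone was near (9.1, 5.7) before and (9.9, 6.3) after, so it travelled √(0.8² + 0.6²) ≈ 1.0 units.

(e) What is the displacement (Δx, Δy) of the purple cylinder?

(0.6, -0.2)

The purple cylinder was at about (8.9, 1.7) and moved to about (9.5, 1.5).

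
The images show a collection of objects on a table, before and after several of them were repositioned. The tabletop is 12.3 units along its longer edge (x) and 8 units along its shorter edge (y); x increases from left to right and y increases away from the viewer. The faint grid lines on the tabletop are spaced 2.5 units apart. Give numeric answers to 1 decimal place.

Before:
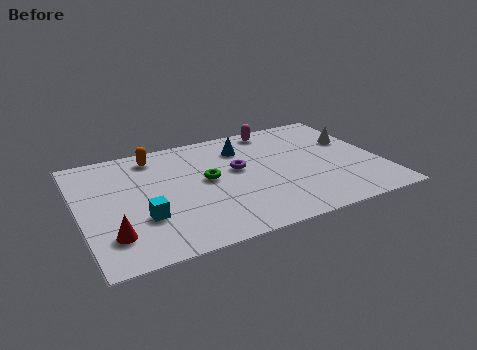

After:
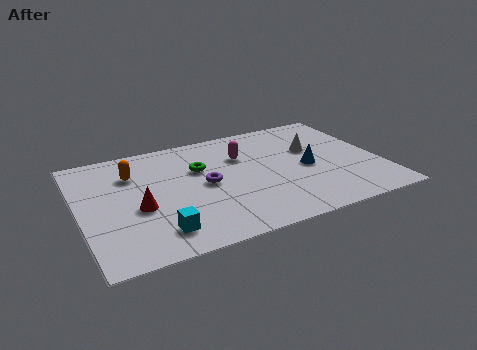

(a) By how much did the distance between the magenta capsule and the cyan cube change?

-1.9

The distance was about 7.5 in the first image and 5.6 in the second, so they moved 1.9 units closer together.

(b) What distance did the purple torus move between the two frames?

1.5

The purple torus was near (6.5, 4.6) before and (5.1, 4.0) after, so it travelled √(1.4² + 0.6²) ≈ 1.5 units.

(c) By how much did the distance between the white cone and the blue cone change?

-3.2

Before: roughly 4.6 units apart; after: 1.4. That's 3.2 units closer together.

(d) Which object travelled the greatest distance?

the blue cone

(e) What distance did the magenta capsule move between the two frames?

2.3

The magenta capsule was near (8.4, 7.1) before and (6.8, 5.5) after, so it travelled √(1.6² + 1.6²) ≈ 2.3 units.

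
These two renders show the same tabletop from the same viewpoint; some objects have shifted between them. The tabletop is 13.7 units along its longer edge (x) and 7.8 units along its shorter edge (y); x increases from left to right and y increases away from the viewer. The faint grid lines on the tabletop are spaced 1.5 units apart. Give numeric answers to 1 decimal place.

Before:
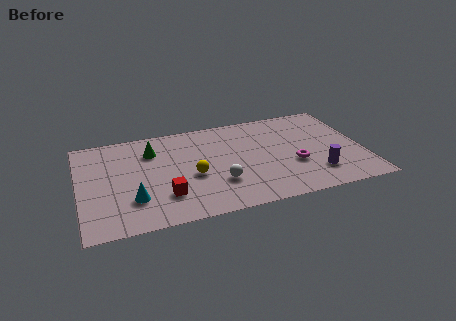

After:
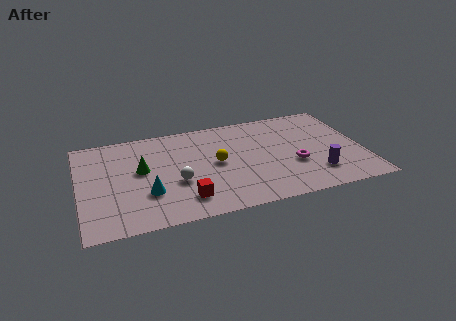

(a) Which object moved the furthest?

the white sphere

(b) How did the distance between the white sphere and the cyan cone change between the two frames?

-2.6

Before: roughly 4.1 units apart; after: 1.5. That's 2.6 units closer together.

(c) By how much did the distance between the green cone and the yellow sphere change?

+0.5

They were about 3.1 units apart before and 3.6 after — 0.5 units further apart.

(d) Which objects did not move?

the magenta torus and the purple cylinder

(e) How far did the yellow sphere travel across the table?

1.4

The yellow sphere was near (5.4, 3.3) before and (6.6, 4.0) after, so it travelled √(1.2² + 0.7²) ≈ 1.4 units.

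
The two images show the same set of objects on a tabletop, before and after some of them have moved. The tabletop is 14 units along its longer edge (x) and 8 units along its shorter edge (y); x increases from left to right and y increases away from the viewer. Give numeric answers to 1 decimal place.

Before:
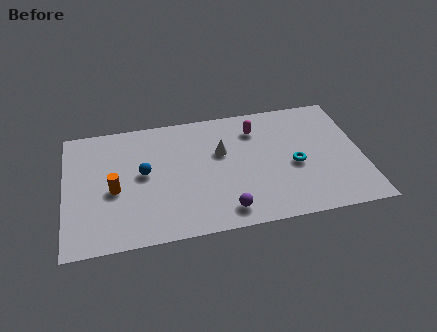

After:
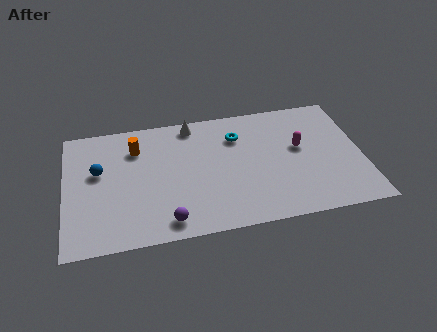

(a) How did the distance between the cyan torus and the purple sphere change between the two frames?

+1.8

The distance was about 4.1 in the first image and 5.9 in the second, so they moved 1.8 units further apart.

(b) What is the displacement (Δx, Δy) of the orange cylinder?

(1.1, 2.5)

From the two frames, the orange cylinder sits at roughly (2.3, 3.5) before and (3.4, 6.0) after.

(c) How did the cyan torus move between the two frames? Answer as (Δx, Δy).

(-2.6, 2.4)

The cyan torus was at about (10.8, 3.5) and moved to about (8.2, 5.9).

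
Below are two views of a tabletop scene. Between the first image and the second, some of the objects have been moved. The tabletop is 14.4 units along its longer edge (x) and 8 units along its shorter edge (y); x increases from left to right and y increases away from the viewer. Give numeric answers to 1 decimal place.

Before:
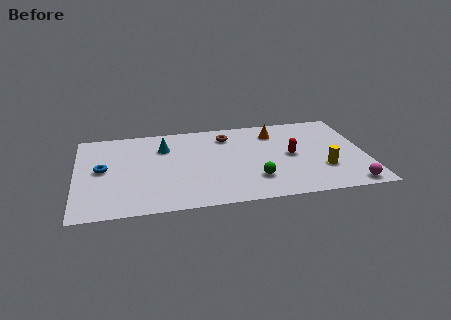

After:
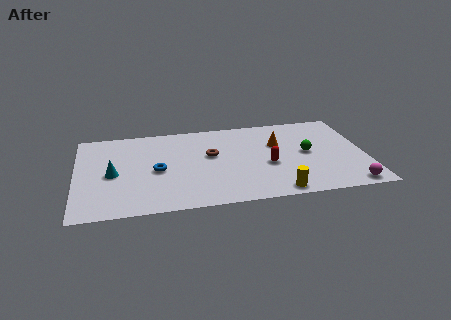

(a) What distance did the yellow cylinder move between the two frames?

2.9

From (12.2, 2.5) to (9.8, 0.8), the yellow cylinder covered √(2.4² + 1.7²) ≈ 2.9 units.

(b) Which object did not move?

the magenta sphere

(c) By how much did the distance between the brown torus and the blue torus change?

-3.8

The distance was about 6.7 in the first image and 2.9 in the second, so they moved 3.8 units closer together.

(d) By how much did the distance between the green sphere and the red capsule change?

-0.5

They were about 2.7 units apart before and 2.2 after — 0.5 units closer together.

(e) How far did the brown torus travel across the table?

1.9

The brown torus was near (7.6, 6.4) before and (6.7, 4.7) after, so it travelled √(0.9² + 1.7²) ≈ 1.9 units.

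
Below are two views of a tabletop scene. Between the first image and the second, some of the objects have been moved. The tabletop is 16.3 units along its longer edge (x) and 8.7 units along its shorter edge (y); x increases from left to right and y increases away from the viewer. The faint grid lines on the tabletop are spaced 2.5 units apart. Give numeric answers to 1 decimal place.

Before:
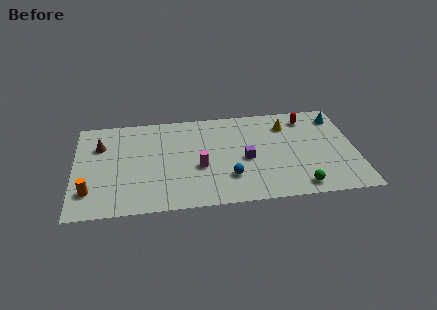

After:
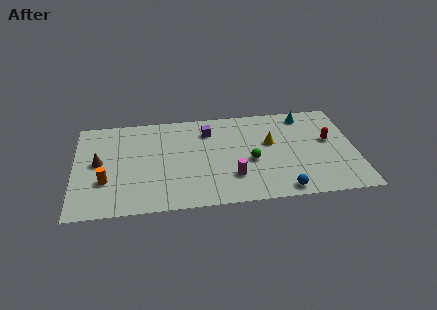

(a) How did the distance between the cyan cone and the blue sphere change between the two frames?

-1.2

The distance was about 8.0 in the first image and 6.8 in the second, so they moved 1.2 units closer together.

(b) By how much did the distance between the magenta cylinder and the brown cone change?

+1.7

The distance was about 6.3 in the first image and 8.0 in the second, so they moved 1.7 units further apart.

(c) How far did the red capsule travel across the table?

2.5

From (13.6, 7.2) to (14.8, 5.0), the red capsule covered √(1.2² + 2.2²) ≈ 2.5 units.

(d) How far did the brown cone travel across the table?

1.5

The brown cone was near (1.5, 6.1) before and (1.4, 4.6) after, so it travelled √(0.1² + 1.5²) ≈ 1.5 units.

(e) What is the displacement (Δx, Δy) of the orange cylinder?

(0.9, 0.8)

The orange cylinder was at about (0.9, 2.1) and moved to about (1.8, 2.9).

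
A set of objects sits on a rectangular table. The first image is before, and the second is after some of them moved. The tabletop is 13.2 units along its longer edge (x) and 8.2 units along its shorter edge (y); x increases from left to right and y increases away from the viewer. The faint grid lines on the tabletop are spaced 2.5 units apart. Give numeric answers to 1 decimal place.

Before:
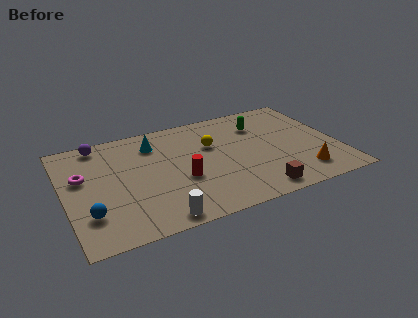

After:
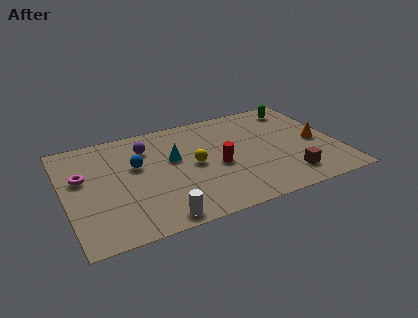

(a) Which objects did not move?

the white cylinder and the magenta torus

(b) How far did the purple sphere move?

2.5

From (1.9, 7.3) to (4.1, 6.2), the purple sphere covered √(2.2² + 1.1²) ≈ 2.5 units.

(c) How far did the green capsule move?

2.2

The green capsule moved from about (9.7, 6.1) to (11.7, 6.9), a distance of √(2.0² + 0.8²) ≈ 2.2.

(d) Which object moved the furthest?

the blue sphere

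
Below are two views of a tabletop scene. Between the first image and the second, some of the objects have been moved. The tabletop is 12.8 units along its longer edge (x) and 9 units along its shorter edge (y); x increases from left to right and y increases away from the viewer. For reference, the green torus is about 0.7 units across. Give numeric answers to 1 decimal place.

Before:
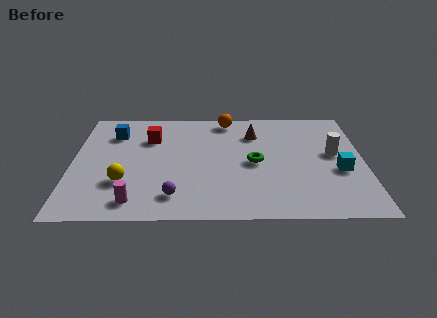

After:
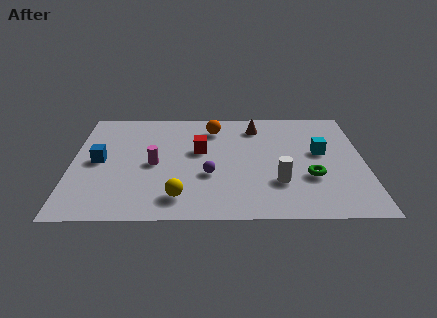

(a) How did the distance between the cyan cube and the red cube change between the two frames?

-3.5

Before: roughly 8.8 units apart; after: 5.3. That's 3.5 units closer together.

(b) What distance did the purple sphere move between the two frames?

2.2

The purple sphere moved from about (4.5, 1.7) to (6.0, 3.3), a distance of √(1.5² + 1.6²) ≈ 2.2.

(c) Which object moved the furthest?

the white cylinder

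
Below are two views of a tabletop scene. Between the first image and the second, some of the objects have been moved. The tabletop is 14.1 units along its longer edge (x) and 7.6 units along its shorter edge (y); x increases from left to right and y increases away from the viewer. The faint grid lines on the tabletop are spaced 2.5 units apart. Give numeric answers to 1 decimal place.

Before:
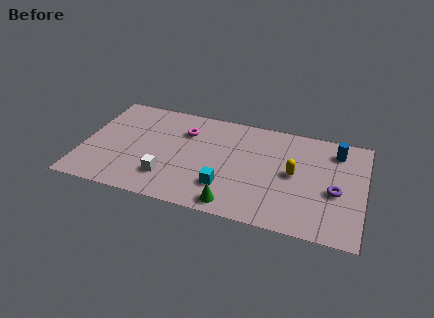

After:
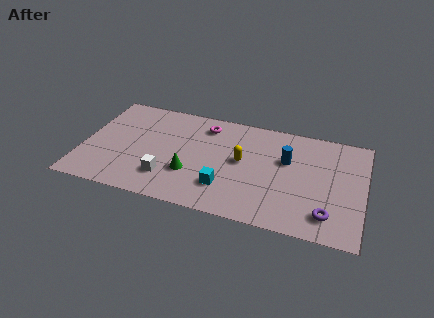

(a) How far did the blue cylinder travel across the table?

2.7

The blue cylinder moved from about (12.6, 6.1) to (10.2, 4.8), a distance of √(2.4² + 1.3²) ≈ 2.7.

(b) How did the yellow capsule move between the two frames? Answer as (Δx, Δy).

(-2.6, 0.2)

The yellow capsule started near (10.6, 3.9) and ended near (8.0, 4.1).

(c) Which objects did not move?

the cyan cube and the white cube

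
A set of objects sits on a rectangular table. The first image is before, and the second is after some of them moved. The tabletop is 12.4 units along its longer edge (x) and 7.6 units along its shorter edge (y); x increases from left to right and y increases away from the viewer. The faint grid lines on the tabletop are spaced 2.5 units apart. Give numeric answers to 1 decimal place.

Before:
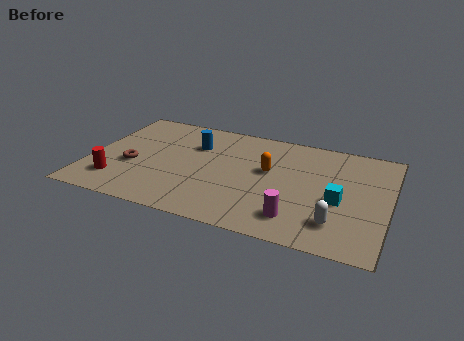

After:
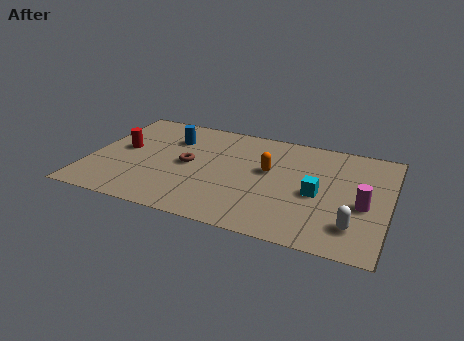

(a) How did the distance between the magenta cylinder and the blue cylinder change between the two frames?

+2.5

Before: roughly 6.0 units apart; after: 8.5. That's 2.5 units further apart.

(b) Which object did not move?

the orange capsule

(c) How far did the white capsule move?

0.7

The white capsule was near (10.4, 1.7) before and (11.1, 1.7) after, so it travelled √(0.7² + 0.0²) ≈ 0.7 units.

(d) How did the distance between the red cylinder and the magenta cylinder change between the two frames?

+2.6

The distance was about 7.5 in the first image and 10.1 in the second, so they moved 2.6 units further apart.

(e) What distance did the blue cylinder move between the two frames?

1.0

The blue cylinder was near (4.2, 5.3) before and (3.2, 5.5) after, so it travelled √(1.0² + 0.2²) ≈ 1.0 units.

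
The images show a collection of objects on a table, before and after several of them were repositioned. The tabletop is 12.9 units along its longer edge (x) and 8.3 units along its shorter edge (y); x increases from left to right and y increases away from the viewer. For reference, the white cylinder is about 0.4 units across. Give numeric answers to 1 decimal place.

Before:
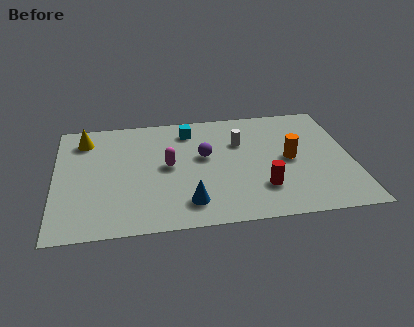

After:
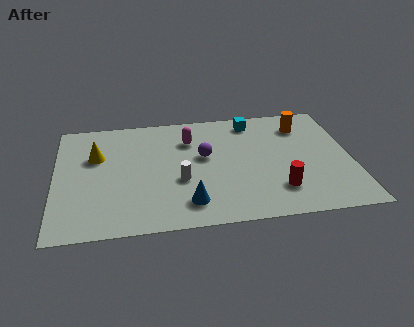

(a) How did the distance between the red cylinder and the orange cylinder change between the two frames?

+2.4

They were about 2.3 units apart before and 4.7 after — 2.4 units further apart.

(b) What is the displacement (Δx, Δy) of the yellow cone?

(0.5, -1.3)

From the two frames, the yellow cone sits at roughly (1.3, 6.7) before and (1.8, 5.4) after.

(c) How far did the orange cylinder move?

2.5

From (10.2, 4.1) to (10.9, 6.5), the orange cylinder covered √(0.7² + 2.4²) ≈ 2.5 units.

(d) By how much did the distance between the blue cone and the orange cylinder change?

+2.0

They were about 5.1 units apart before and 7.1 after — 2.0 units further apart.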